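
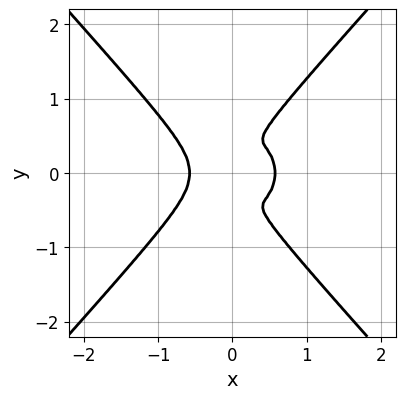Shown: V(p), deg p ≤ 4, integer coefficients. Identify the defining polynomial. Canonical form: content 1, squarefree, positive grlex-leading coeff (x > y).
3*x^4 - 2*y^4 + 2*x*y^2 - x^2

(a) The degree is 4 — the shape is more complex than any degree-3 curve.
(b) Symmetries: mirror symmetry y ↦ −y ⇒ only even powers of y.
(c) Putting this together gives p.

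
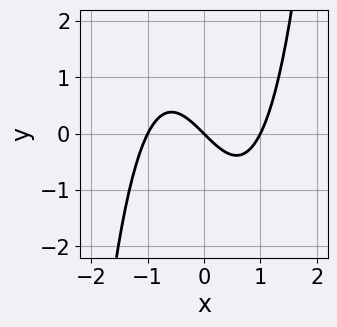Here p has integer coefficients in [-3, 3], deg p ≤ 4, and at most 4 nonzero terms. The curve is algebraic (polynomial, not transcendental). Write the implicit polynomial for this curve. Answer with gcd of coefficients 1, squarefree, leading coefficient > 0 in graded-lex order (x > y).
x^3 - x - y

1. Degree: the shape is more complex than any degree-2 curve, so deg p = 3.
2. From the visible intercepts: it meets the y-axis at y = 0 (among the integer gridlines); the x-axis gridline crossings are at x ∈ {-1, 0, 1}.
3. Assembling these constraints gives the stated polynomial.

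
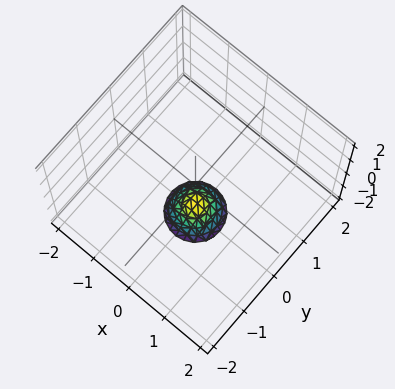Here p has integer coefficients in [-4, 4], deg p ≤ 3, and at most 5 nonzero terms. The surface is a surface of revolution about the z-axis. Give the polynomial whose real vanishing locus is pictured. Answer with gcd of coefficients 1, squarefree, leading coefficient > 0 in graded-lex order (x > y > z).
(a) The degree is 2 — a generic line meets the surface in up to 2 points.
(b) Symmetries: every cross-section ⟂ z is a circle, so x, y appear only via x² + y².
(c) Reading off the gridlines: the surface avoids every integer x-axis point in the box; a circular section at z = -2 has radius between 0 and 1.
(d) Matching integer coefficients to the picture gives p.

3*x^2 + 3*y^2 + 2*z + 3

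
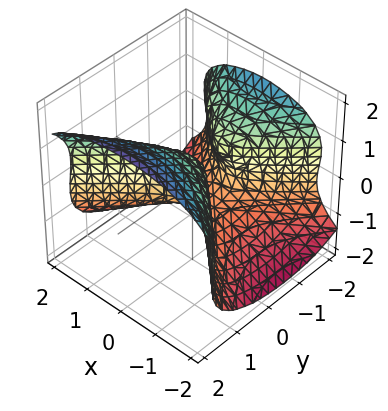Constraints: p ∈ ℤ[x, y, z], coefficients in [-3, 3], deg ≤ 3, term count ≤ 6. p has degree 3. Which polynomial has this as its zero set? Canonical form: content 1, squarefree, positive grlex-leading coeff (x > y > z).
First, degree: no degree-2 surface has this shape, so deg p = 3.
Then, reading off the gridlines: among the integer gridlines, it crosses the y-axis at y ∈ {-1, 0}; it crosses the x-axis at the gridline x = 0.
Finally, putting this together gives p.

2*z^3 + 2*x^2 - 2*y^2 - 2*y - z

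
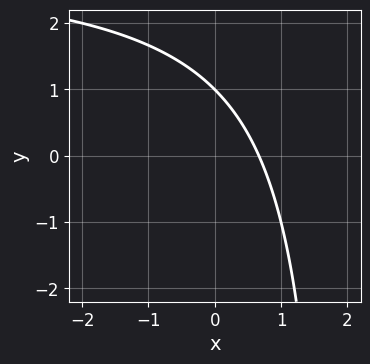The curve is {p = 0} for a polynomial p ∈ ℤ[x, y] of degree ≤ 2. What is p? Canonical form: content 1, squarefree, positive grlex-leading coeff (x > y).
x*y - 3*x - 2*y + 2

First, degree: a generic line meets the curve in up to 2 points, so deg p = 2.
Then, observable constraints: it crosses the y-axis at the gridline y = 1.
Finally, the integer polynomial consistent with all of this is the stated p.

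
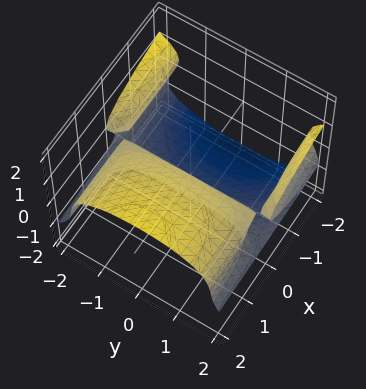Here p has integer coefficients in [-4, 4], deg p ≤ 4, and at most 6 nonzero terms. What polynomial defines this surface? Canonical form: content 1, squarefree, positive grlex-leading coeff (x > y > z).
First, degree: a generic line meets the surface in up to 3 points, so deg p = 3.
Next, from the visible intercepts: the visible y-axis segment lies entirely on the surface; the z-axis gridline crossings are at z ∈ {-1, 0}; one x-axis crossing is at x = 0.
Finally, assembling these constraints gives the stated polynomial.

x*y^2 + 3*z^3 + x*z + 3*z^2 - 3*x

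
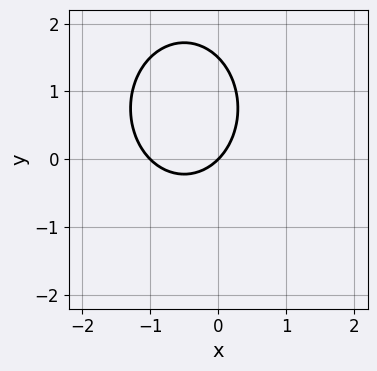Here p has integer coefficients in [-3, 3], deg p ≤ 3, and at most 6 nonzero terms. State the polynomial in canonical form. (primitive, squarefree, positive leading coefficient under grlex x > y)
3*x^2 + 2*y^2 + 3*x - 3*y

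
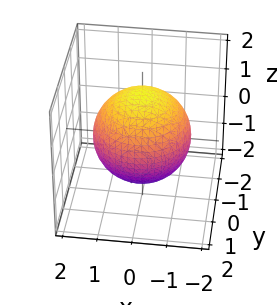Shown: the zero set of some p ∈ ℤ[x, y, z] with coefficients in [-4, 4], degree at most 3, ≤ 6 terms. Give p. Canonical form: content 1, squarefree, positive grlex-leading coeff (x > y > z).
First, degree: a closed, bounded, convex surface; a quadric, so deg p = 2.
Next, by symmetry, the surface is invariant under rotation about z: p = q(x² + y², z); the z ↦ −z reflection is a symmetry, so z appears only in even powers.
Then, checking where it meets the axes: a circular section at z = 0 has radius between 1 and 2.
Finally, the integer polynomial consistent with all of this is the stated p.

x^2 + y^2 + z^2 - 2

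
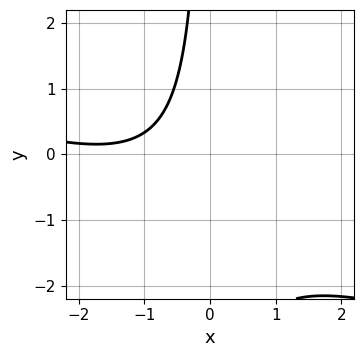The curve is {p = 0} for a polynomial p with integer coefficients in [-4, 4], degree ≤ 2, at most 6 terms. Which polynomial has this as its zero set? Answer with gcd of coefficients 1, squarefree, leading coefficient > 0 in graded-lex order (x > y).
x^2 + 3*x*y + 3*x + 3

1. deg p = 2.
2. From the axis intercepts and sections: no x-intercept at any integer in the box; the curve avoids every integer y-axis point in the box.
3. Together with the visible shape, these determine p as stated.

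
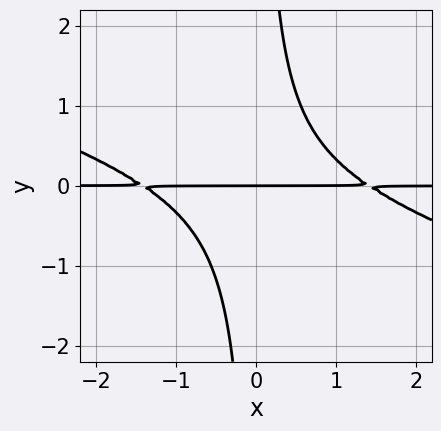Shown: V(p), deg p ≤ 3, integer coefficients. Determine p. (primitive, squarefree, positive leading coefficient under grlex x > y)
(a) The degree is 3 — a generic line meets the curve in up to 3 points.
(b) From the visible intercepts: the visible x-axis segment lies entirely on the curve; it meets the y-axis at y = 0 (among the integer gridlines).
(c) Fitting integer coefficients to these (and the overall shape) gives p.

x^2*y + 3*x*y^2 - 2*y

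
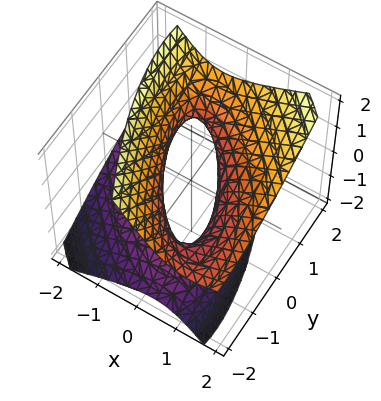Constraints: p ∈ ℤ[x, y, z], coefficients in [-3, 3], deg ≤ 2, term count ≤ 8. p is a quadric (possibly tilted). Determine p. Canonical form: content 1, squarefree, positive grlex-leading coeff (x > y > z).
(a) Degree: a generic line meets the surface in up to 2 points, so deg p = 2.
(b) Checking where it meets the axes: among the integer gridlines, it crosses the y-axis at y ∈ {-1, 1}; the surface avoids every integer z-axis point in the box.
(c) The integer polynomial consistent with all of this is the stated p.

2*x^2 + 2*x*y - 2*x*z + y^2 - 2*z^2 - 1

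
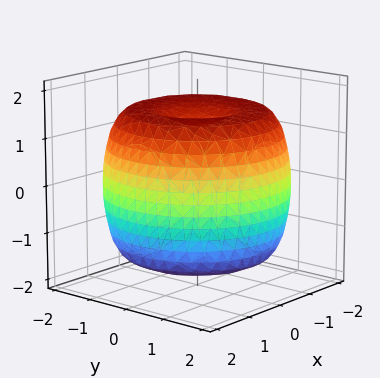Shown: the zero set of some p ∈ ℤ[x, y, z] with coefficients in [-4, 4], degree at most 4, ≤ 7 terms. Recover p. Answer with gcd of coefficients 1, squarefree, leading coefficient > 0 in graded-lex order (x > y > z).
x^4 + 2*x^2*y^2 + y^4 - 3*x^2 - 3*y^2 + 2*z^2 - 3

deg p = 4. No degree-3 surface has this shape.
Symmetries: rotational symmetry about the z-axis ⇒ p depends on x, y only through x² + y².
From the visible intercepts: a circular section at z = 0 has radius between 1 and 2.
Fitting integer coefficients to these (and the overall shape) gives p.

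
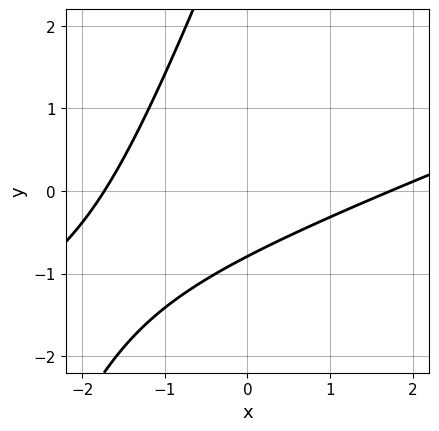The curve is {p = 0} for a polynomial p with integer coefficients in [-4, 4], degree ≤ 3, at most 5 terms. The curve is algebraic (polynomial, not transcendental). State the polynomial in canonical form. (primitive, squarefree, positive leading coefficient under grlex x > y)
deg p = 2. A generic line meets the curve in up to 2 points.
Matching integer coefficients to the picture gives p.

x^2 - 3*x*y + y^2 - 3*y - 3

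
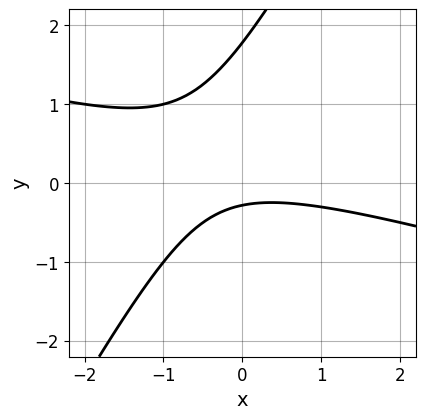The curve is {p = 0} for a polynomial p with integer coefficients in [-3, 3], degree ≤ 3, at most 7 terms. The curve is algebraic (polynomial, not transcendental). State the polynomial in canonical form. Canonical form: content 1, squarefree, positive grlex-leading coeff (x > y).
x^2 + 3*x*y - 2*y^2 + 3*y + 1

The degree is 2 — a generic line meets the curve in up to 2 points.
Reading off the gridlines: the curve avoids every integer x-axis point in the box.
Fitting integer coefficients to these (and the overall shape) gives p.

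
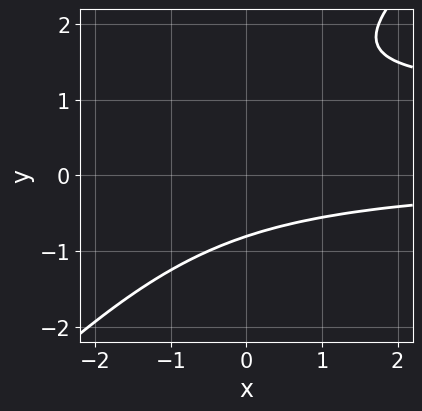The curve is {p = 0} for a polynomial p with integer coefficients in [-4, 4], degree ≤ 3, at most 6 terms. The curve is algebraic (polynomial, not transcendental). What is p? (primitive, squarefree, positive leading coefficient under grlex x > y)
2*x*y^2 - 2*y^3 - 2*x*y + 3*y^2 - 3

First, the degree is 3 — a generic line meets the curve in up to 3 points.
Then, from the visible intercepts: it misses every integer gridline on the x-axis.
Finally, assembling these constraints gives the stated polynomial.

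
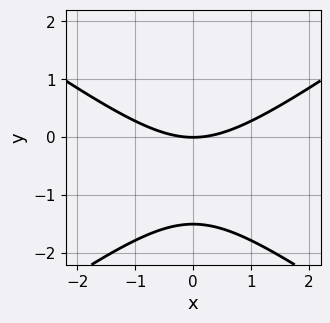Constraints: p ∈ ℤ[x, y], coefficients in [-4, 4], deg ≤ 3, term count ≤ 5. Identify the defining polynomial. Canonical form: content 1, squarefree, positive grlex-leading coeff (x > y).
(a) Degree: a generic line meets the curve in up to 2 points, so deg p = 2.
(b) Symmetries: mirror symmetry x ↦ −x ⇒ only even powers of x.
(c) From the visible intercepts: it meets the x-axis at x = 0 (among the integer gridlines); one y-axis crossing is at y = 0.
(d) Putting this together gives p.

x^2 - 2*y^2 - 3*y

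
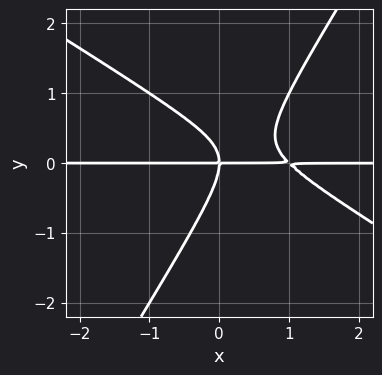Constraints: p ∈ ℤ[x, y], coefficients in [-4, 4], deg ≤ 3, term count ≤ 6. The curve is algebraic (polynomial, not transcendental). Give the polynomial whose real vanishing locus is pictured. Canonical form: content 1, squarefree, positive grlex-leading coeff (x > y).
x^2*y + x*y^2 - y^3 - x*y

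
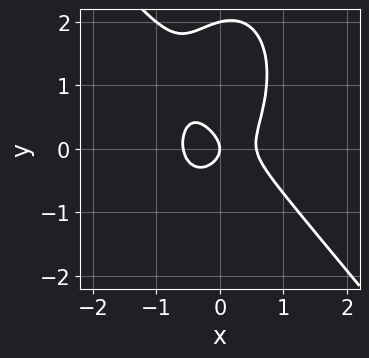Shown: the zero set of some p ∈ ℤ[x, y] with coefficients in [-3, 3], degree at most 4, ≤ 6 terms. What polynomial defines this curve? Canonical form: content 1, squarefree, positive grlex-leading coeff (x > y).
1. Degree: no degree-2 curve has this shape, so deg p = 3.
2. Against the integer gridlines: the y-axis gridline crossings are at y ∈ {0, 2}; it crosses the x-axis at the gridline x = 0.
3. Together with the visible shape, these determine p as stated.

3*x^3 + x^2*y + y^3 - 2*y^2 - x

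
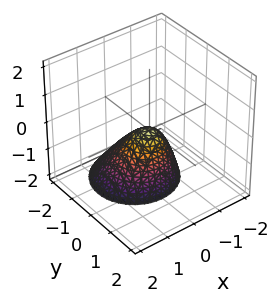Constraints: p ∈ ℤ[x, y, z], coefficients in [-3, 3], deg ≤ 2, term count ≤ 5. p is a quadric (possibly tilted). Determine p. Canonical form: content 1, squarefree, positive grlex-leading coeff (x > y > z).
3*x^2 + 3*y^2 - 2*y*z + 2*z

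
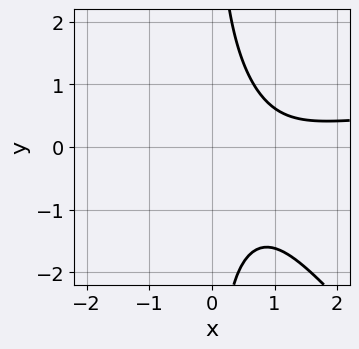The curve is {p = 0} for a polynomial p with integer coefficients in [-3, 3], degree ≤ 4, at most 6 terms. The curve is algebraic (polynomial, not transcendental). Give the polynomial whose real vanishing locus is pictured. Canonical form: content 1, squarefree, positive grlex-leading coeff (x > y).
x^2*y + x*y^2 - x^2 + 2*x - 2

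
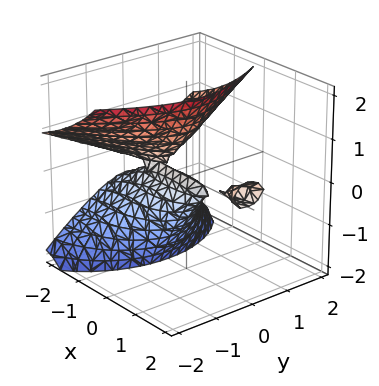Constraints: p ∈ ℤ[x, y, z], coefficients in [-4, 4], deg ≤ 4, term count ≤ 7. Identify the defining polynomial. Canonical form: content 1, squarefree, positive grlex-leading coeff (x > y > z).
There are 2 components. They look like related sheets of one shape, so recover p as a whole.
Degree: no degree-2 surface has this shape, so deg p = 3.
Observable constraints: the visible x-axis segment lies entirely on the surface; among the integer gridlines, it crosses the z-axis at z ∈ {-1, 0, 1}.
Solving for integer coefficients yields p as stated.

x^2*z - 3*x*z^2 + z^3 - 2*y^2 - z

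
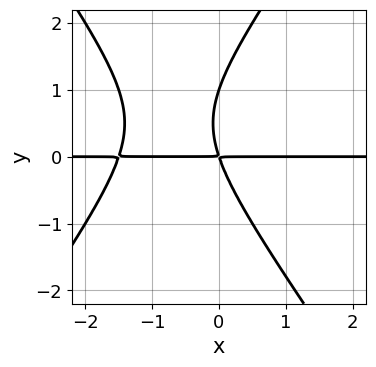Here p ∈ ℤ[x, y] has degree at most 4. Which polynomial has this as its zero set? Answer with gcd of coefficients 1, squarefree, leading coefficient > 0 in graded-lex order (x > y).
2*x^2*y - y^3 + 3*x*y + y^2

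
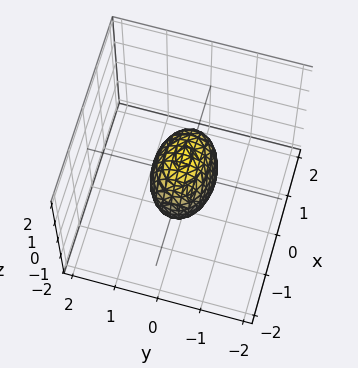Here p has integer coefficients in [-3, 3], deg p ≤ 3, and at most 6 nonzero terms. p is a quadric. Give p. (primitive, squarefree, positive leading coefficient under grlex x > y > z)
x^2 + 2*y^2 + z^2 - 1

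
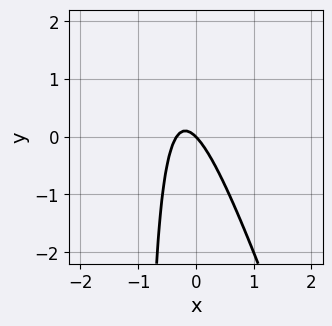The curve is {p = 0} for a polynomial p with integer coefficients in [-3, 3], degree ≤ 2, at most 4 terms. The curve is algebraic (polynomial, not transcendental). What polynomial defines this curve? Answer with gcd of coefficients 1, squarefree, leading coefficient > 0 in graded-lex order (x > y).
3*x^2 + x*y + x + y

First, degree: the shape is more complex than any degree-1 curve, so deg p = 2.
Next, observable constraints: one x-axis crossing is at x = 0; it meets the y-axis at y = 0 (among the integer gridlines).
Finally, together with the visible shape, these determine p as stated.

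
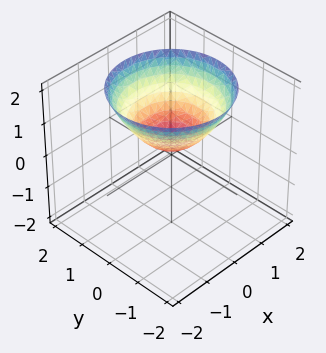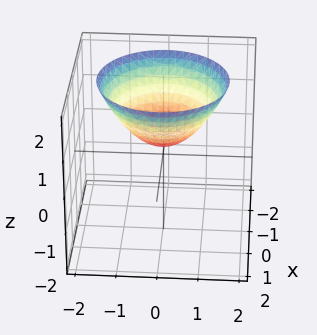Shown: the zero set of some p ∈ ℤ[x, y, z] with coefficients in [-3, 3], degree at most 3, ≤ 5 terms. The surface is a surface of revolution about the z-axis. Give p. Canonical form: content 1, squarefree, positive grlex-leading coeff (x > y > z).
2*x^2 + 2*y^2 - 3*z + 1

Degree: no degree-1 surface has this shape, so deg p = 2.
By symmetry, every cross-section ⟂ z is a circle, so x, y appear only via x² + y².
Observable constraints: a circular section at z = 1 has radius exactly 1; it misses every integer gridline on the x-axis; no y-intercept at any integer in the box.
Together with the visible shape, these determine p as stated.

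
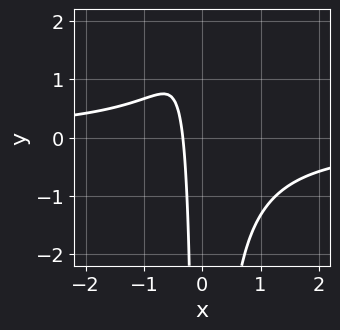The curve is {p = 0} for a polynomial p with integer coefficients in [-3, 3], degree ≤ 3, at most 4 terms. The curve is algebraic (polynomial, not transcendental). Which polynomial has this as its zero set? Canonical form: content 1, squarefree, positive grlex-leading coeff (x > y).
3*x^2*y + 3*x + 1

(a) The degree is 3 — no degree-2 curve has this shape.
(b) Observable constraints: no y-intercept at any integer in the box.
(c) These observations pin down the coefficients.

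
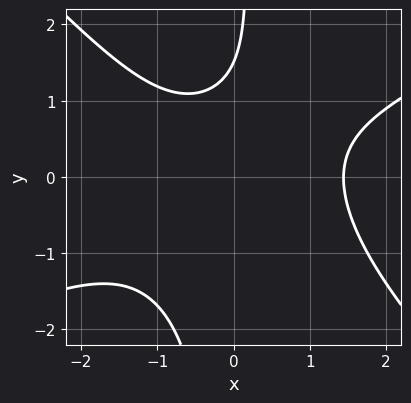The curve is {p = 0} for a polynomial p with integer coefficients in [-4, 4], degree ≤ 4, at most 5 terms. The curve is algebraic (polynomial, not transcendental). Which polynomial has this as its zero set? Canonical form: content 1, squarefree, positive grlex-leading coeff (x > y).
x^3 - x^2*y - 2*x*y^2 + 2*y - 3

1. The degree is 3 — a generic line meets the curve in up to 3 points.
2. Solving for integer coefficients yields p as stated.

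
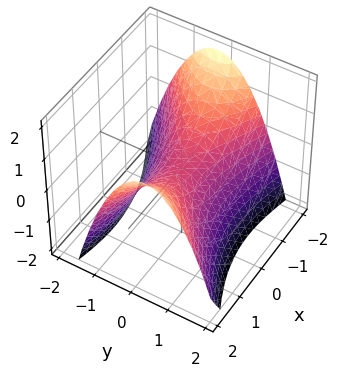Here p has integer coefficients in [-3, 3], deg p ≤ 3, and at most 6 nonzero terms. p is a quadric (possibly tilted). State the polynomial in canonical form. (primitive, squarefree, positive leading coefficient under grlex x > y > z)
deg p = 2. The shape is more complex than any degree-1 surface.
Against the integer gridlines: it meets the x-axis at x = 0 (among the integer gridlines); it meets the y-axis at y = 0 (among the integer gridlines); it meets the z-axis at z = 0 (among the integer gridlines).
Together with the visible shape, these determine p as stated.

x^2 + x*y - 3*y^2 - 3*z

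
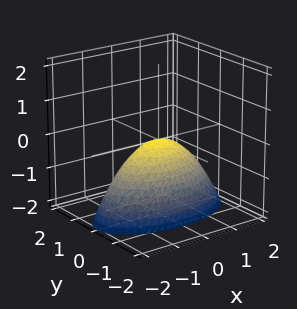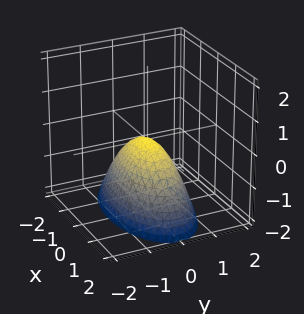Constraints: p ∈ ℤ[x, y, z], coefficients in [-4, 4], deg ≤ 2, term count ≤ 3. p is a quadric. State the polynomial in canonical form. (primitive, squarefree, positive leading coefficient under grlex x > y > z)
x^2 + 3*y^2 + 2*z

Degree: a single bowl opening along one axis; a quadric, so deg p = 2.
Symmetries: mirror symmetry y ↦ −y ⇒ only even powers of y; the x ↦ −x reflection is a symmetry, so x appears only in even powers.
From the axis intercepts and sections: it meets the z-axis at z = 0 (among the integer gridlines); it crosses the x-axis at the gridline x = 0.
These observations pin down the coefficients.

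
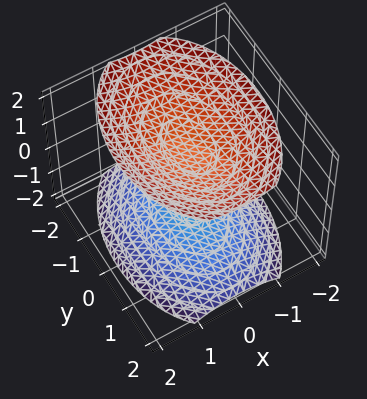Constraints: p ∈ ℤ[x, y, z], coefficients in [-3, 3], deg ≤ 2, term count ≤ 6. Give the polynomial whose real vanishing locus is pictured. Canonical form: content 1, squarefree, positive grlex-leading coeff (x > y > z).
2*x^2 + y^2 - 2*z^2 + 3

The picture has 2 separate pieces. Treating them together as one polynomial.
deg p = 2. Two separate bowl-shaped sheets opening away from each other; a quadric.
Symmetries: the z ↦ −z reflection is a symmetry, so z appears only in even powers; mirror symmetry x ↦ −x ⇒ only even powers of x; it's symmetric under y → −y, forcing even powers of y.
Reading off the gridlines: no y-intercept at any integer in the box; the surface avoids every integer x-axis point in the box.
Assembling these constraints gives the stated polynomial.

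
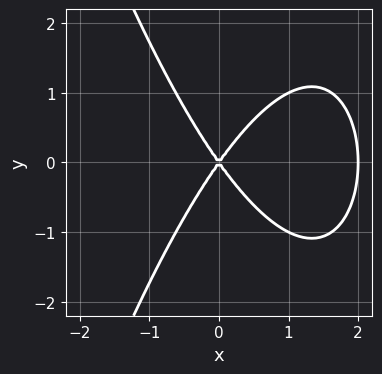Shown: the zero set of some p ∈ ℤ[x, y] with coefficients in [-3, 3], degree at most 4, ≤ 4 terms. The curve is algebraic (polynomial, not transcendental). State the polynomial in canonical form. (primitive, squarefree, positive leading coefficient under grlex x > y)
1. Degree: no degree-2 curve has this shape, so deg p = 3.
2. Symmetries: mirror symmetry y ↦ −y ⇒ only even powers of y.
3. Against the integer gridlines: among the integer gridlines, it crosses the x-axis at x ∈ {0, 2}; it meets the y-axis at y = 0 (among the integer gridlines).
4. The integer polynomial consistent with all of this is the stated p.

x^3 - 2*x^2 + y^2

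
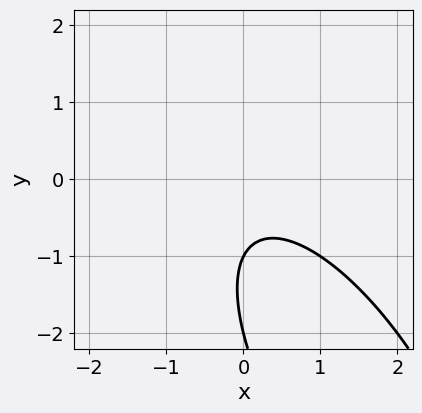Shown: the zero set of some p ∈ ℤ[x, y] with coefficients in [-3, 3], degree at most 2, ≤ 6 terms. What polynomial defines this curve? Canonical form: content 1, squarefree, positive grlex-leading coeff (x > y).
2*x^2 + 2*x*y + y^2 + 3*y + 2

The degree is 2 — no degree-1 curve has this shape.
Checking where it meets the axes: among the integer gridlines, it crosses the y-axis at y ∈ {-2, -1}; the curve avoids every integer x-axis point in the box.
Putting this together gives p.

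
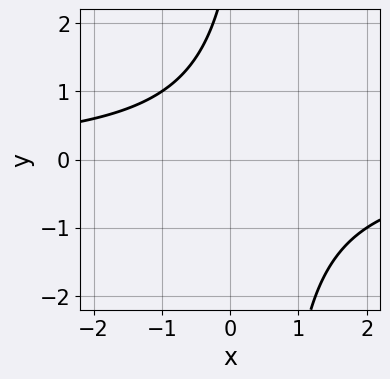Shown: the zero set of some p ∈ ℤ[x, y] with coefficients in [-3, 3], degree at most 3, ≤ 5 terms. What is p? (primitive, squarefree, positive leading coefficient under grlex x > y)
deg p = 2.
Against the integer gridlines: no x-intercept at any integer in the box; the curve avoids every integer y-axis point in the box.
These observations pin down the coefficients.

2*x*y - y + 3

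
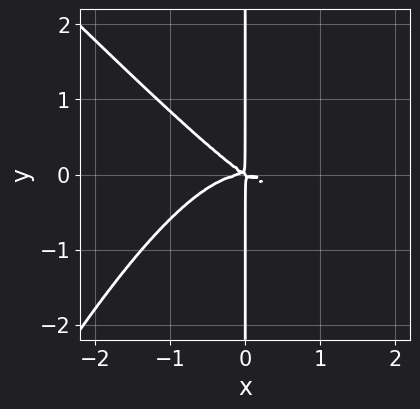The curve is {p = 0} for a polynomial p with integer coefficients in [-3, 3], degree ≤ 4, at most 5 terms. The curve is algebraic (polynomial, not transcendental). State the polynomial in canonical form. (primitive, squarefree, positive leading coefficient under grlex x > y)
2*x^4 + x^3*y - x^2*y^2 + 2*x^2*y + 3*x*y^2

First, the degree is 4 — the shape is more complex than any degree-3 curve.
Then, from the axis intercepts and sections: the visible y-axis segment lies entirely on the curve.
Finally, matching integer coefficients to the picture gives p.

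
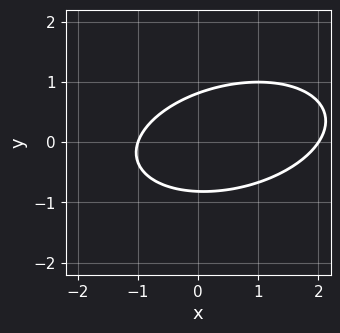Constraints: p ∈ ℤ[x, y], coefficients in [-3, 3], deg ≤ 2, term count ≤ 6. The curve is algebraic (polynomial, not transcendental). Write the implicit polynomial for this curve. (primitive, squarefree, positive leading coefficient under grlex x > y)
Degree: the shape is more complex than any degree-1 curve, so deg p = 2.
Reading off the gridlines: the x-axis gridline crossings are at x ∈ {-1, 2}.
Fitting integer coefficients to these (and the overall shape) gives p.

x^2 - x*y + 3*y^2 - x - 2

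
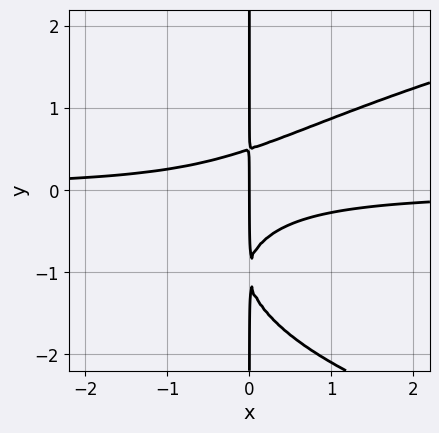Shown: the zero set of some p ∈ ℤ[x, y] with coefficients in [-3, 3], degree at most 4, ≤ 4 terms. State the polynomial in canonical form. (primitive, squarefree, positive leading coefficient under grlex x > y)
2*x*y^3 - 3*x^2*y + 3*x*y^2 - x

(a) Degree: the shape is more complex than any degree-3 curve, so deg p = 4.
(b) From the axis intercepts and sections: it crosses the x-axis at the gridline x = 0; the visible y-axis segment lies entirely on the curve.
(c) Matching integer coefficients to the picture gives p.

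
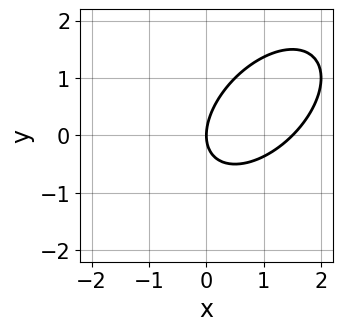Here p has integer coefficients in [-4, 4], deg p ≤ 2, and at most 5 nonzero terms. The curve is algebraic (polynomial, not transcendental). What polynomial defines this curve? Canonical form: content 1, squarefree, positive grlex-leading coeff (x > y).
2*x^2 - 2*x*y + 2*y^2 - 3*x

(a) deg p = 2. The shape is more complex than any degree-1 curve.
(b) From the axis intercepts and sections: it meets the y-axis at y = 0 (among the integer gridlines); it meets the x-axis at x = 0 (among the integer gridlines).
(c) Solving for integer coefficients yields p as stated.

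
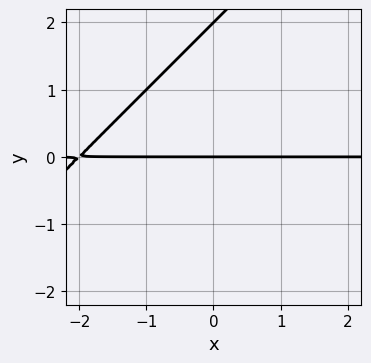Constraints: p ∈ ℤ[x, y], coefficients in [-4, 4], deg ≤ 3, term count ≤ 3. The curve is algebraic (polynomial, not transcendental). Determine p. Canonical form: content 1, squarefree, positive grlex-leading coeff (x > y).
x*y - y^2 + 2*y

First, deg p = 2. The shape is more complex than any degree-1 curve.
Then, against the integer gridlines: every point of the x-axis in the box is on the curve; the y-axis gridline crossings are at y ∈ {0, 2}.
Finally, putting this together gives p.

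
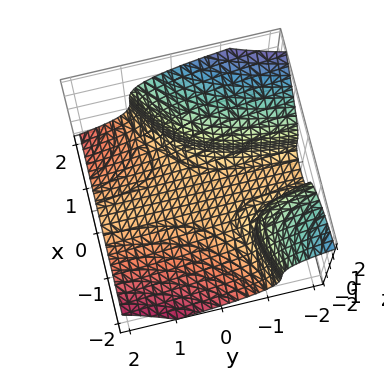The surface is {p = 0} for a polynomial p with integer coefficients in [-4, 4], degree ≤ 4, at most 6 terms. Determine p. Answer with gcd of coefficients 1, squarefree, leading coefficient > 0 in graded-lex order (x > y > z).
(a) The degree is 3 — a generic line meets the surface in up to 3 points.
(b) From the axis intercepts and sections: one x-axis crossing is at x = 1; it misses every integer gridline on the y-axis.
(c) Assembling these constraints gives the stated polynomial.

x^3 - 2*x^2*y - 2*z^3 - 1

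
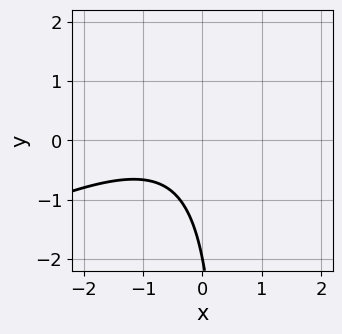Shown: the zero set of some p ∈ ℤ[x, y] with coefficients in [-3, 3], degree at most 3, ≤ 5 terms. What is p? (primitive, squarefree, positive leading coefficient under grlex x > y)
Degree: no degree-1 curve has this shape, so deg p = 2.
From the axis intercepts and sections: no x-intercept at any integer in the box; it crosses the y-axis at the gridline y = -2.
Solving for integer coefficients yields p as stated.

x^2 - 2*x*y + x + y + 2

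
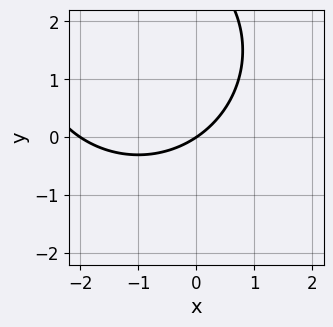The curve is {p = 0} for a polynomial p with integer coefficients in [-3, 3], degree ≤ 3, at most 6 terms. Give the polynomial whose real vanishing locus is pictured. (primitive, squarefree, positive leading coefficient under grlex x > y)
x^2 + y^2 + 2*x - 3*y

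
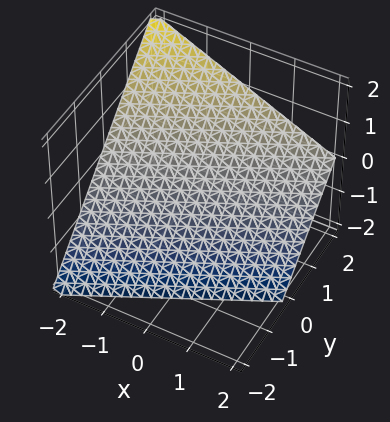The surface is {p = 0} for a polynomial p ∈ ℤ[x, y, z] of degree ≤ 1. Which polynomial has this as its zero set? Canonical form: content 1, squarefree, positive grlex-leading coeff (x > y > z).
x - 2*y + 2*z + 2

(a) Degree: every cross-section is a straight line — this is a plane, so deg p = 1.
(b) Against the integer gridlines: one y-axis crossing is at y = 1; it meets the z-axis at z = -1 (among the integer gridlines); one x-axis crossing is at x = -2.
(c) Solving for integer coefficients yields p as stated.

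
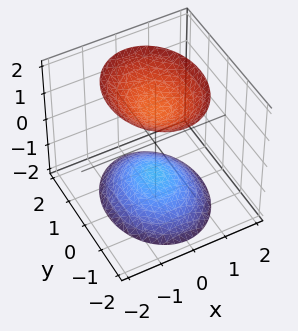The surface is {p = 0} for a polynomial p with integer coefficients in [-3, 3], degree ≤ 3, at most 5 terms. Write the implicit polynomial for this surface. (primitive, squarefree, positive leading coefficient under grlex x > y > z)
First, I count 2 distinct pieces.
Next, the degree is 2 — two sheets facing apart; a quadric.
Then, symmetries: the z ↦ −z reflection is a symmetry, so z appears only in even powers; the y ↦ −y reflection is a symmetry, so y appears only in even powers; it's symmetric under x → −x, forcing even powers of x.
Next, checking where it meets the axes: it misses every integer gridline on the x-axis; the surface avoids every integer y-axis point in the box.
Finally, these observations pin down the coefficients.

3*x^2 + 2*y^2 - 2*z^2 + 3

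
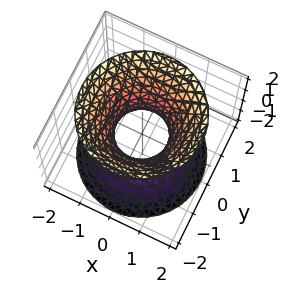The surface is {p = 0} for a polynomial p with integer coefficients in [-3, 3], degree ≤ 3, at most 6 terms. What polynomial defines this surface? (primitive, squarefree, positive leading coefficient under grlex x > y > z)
First, degree: the shape is more complex than any degree-1 surface, so deg p = 2.
Then, symmetries: every cross-section ⟂ z is a circle, so x, y appear only via x² + y².
Next, from the axis intercepts and sections: it misses every integer gridline on the z-axis; a circular section at z = 0 has radius between 0 and 1.
Finally, matching integer coefficients to the picture gives p.

3*x^2 + 3*y^2 - 2*z^2 - 2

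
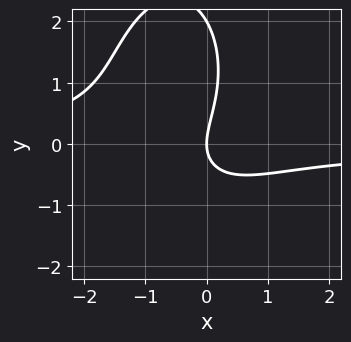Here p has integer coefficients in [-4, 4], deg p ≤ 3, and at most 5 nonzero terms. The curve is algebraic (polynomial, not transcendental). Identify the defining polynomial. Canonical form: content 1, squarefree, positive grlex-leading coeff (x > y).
3*x^2*y + y^3 + 2*x*y - 2*y^2 + 3*x

(a) deg p = 3.
(b) Observable constraints: among the integer gridlines, it crosses the y-axis at y ∈ {0, 2}; it crosses the x-axis at the gridline x = 0.
(c) These observations pin down the coefficients.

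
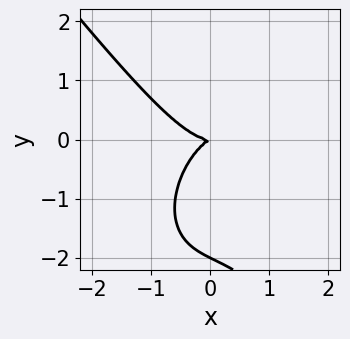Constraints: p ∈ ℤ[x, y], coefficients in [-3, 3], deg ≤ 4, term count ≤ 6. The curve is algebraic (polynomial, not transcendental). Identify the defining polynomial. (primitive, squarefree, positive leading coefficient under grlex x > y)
2*x^3 + y^3 - x*y + 2*y^2

deg p = 3.
Observable constraints: it crosses the x-axis at the gridline x = 0; the y-axis gridline crossings are at y ∈ {-2, 0}.
Together with the visible shape, these determine p as stated.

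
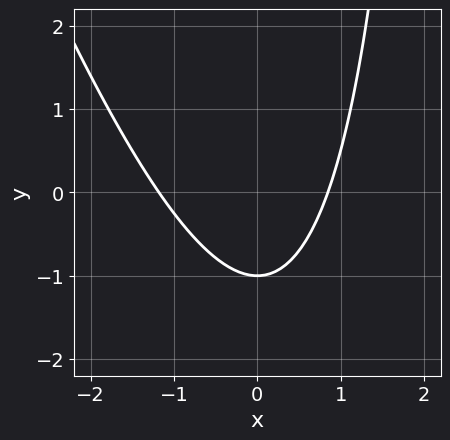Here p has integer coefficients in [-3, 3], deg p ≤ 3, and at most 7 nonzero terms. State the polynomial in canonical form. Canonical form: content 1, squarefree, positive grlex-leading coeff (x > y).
First, degree: the shape is more complex than any degree-1 curve, so deg p = 2.
Then, reading off the gridlines: it meets the y-axis at y = -1 (among the integer gridlines).
Finally, these observations pin down the coefficients.

3*x^2 + x*y + x - 3*y - 3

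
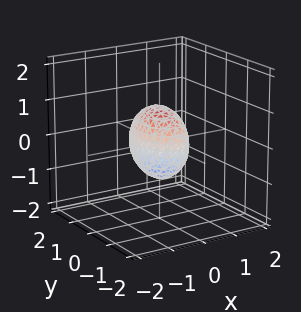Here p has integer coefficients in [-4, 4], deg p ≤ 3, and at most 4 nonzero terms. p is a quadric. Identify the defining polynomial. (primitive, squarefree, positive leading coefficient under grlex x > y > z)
First, the degree is 2 — a closed, bounded, convex surface; a quadric.
Next, symmetries: the x ↦ −x reflection is a symmetry, so x appears only in even powers; the z ↦ −z reflection is a symmetry, so z appears only in even powers; mirror symmetry y ↦ −y ⇒ only even powers of y.
Then, from the visible intercepts: the y-axis gridline crossings are at y ∈ {-1, 1}; the z-axis gridline crossings are at z ∈ {-1, 1}.
Finally, assembling these constraints gives the stated polynomial.

2*x^2 + y^2 + z^2 - 1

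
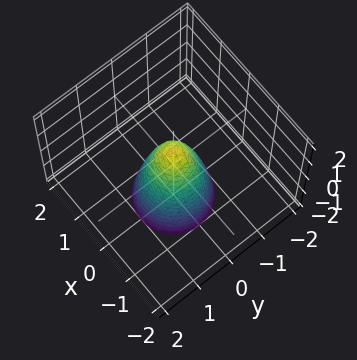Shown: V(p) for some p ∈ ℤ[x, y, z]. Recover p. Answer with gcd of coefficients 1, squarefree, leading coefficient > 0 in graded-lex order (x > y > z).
3*x^2 + 3*y^2 + z - 1

1. Degree: a generic line meets the surface in up to 2 points, so deg p = 2.
2. Symmetry: every cross-section ⟂ z is a circle, so x, y appear only via x² + y².
3. From the visible intercepts: one z-axis crossing is at z = 1; a circular section at z = 0 has radius between 0 and 1.
4. Putting this together gives p.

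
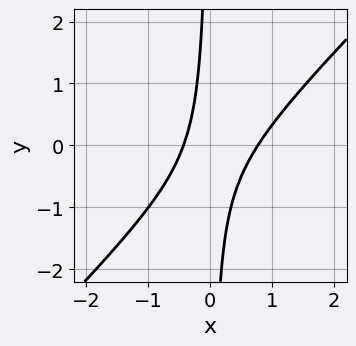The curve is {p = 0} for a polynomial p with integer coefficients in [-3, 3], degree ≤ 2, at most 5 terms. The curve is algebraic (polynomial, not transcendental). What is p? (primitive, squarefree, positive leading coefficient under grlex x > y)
deg p = 2.
Observable constraints: no y-intercept at any integer in the box.
Assembling these constraints gives the stated polynomial.

3*x^2 - 3*x*y - x - 1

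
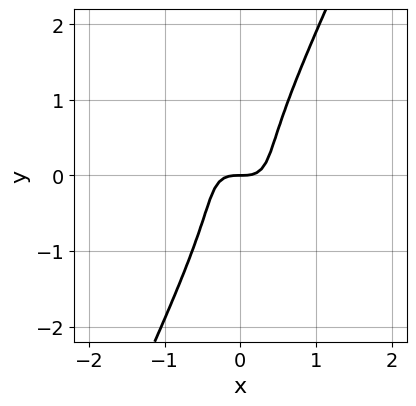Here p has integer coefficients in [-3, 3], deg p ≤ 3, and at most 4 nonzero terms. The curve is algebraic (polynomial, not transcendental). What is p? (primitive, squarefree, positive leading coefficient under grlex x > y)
First, deg p = 3.
Next, observable constraints: one y-axis crossing is at y = 0; it crosses the x-axis at the gridline x = 0.
Finally, the integer polynomial consistent with all of this is the stated p.

3*x^3 + 3*x^2*y - y^3 - y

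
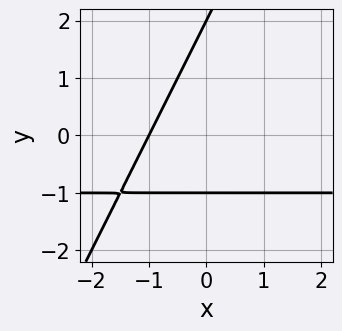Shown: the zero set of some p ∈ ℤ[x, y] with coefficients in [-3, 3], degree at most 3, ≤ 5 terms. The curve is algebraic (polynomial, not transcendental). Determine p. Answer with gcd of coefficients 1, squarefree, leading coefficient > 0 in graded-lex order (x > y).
First, the degree is 2 — no degree-1 curve has this shape.
Next, observable constraints: it crosses the x-axis at the gridline x = -1; among the integer gridlines, it crosses the y-axis at y ∈ {-1, 2}.
Finally, matching integer coefficients to the picture gives p.

2*x*y - y^2 + 2*x + y + 2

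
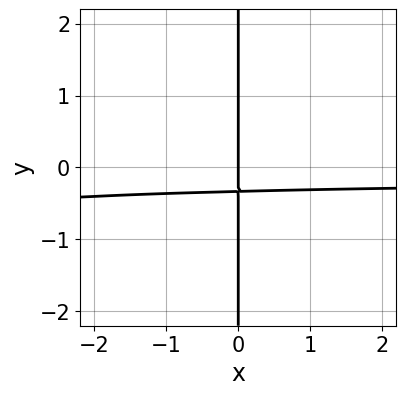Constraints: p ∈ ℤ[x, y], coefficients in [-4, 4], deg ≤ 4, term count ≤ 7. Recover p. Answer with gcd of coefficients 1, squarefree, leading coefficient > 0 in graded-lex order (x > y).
First, degree: a generic line meets the curve in up to 4 points, so deg p = 4.
Then, observable constraints: it crosses the x-axis at the gridline x = 0; the visible y-axis segment lies entirely on the curve.
Finally, these observations pin down the coefficients.

x^2*y^2 - 3*x*y^3 + 2*x*y^2 - 2*x*y - x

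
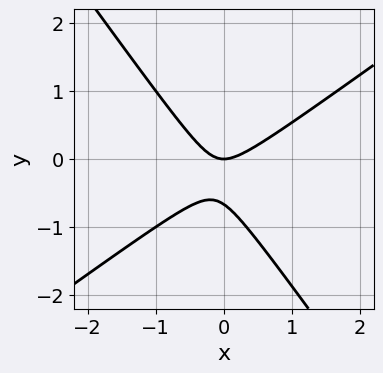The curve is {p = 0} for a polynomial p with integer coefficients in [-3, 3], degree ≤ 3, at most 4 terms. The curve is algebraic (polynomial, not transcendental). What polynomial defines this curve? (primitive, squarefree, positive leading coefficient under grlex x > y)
The degree is 2 — no degree-1 curve has this shape.
Checking where it meets the axes: it crosses the y-axis at the gridline y = 0; one x-axis crossing is at x = 0.
Matching integer coefficients to the picture gives p.

3*x^2 - 2*x*y - 3*y^2 - 2*y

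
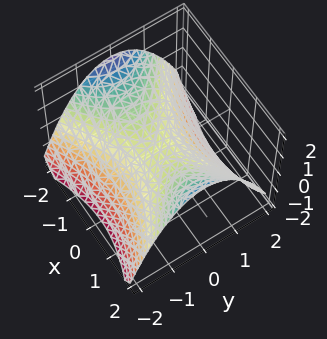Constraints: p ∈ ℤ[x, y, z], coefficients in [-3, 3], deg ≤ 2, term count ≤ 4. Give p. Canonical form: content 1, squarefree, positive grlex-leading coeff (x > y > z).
Degree: a hyperbolic paraboloid; a quadric, so deg p = 2.
Symmetries: the x ↦ −x reflection is a symmetry, so x appears only in even powers; the y ↦ −y reflection is a symmetry, so y appears only in even powers.
From the axis intercepts and sections: one x-axis crossing is at x = 0; one z-axis crossing is at z = 0; it meets the y-axis at y = 0 (among the integer gridlines).
Solving for integer coefficients yields p as stated.

x^2 - 2*y^2 - 3*z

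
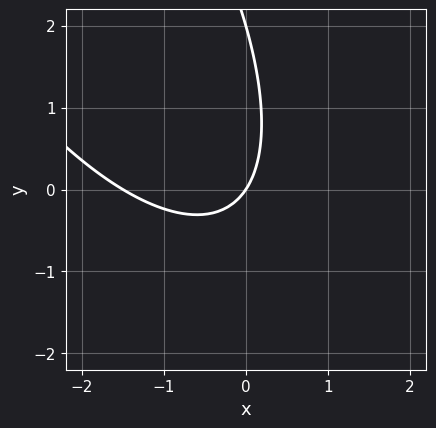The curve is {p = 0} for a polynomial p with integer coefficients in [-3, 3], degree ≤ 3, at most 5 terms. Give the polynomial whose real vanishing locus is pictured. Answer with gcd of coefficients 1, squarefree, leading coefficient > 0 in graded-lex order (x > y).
2*x^2 + 2*x*y + y^2 + 3*x - 2*y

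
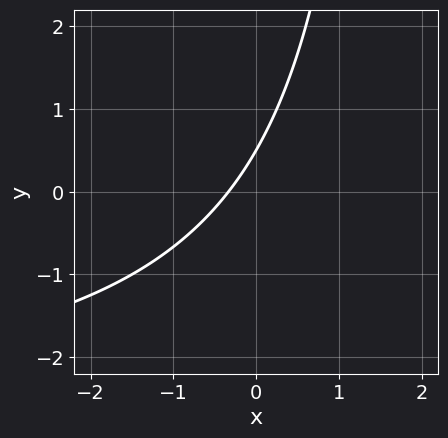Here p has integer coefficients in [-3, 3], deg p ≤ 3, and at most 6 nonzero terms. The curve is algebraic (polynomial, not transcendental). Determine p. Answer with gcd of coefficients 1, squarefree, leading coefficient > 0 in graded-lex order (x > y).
x*y + 3*x - 2*y + 1

1. The degree is 2 — a generic line meets the curve in up to 2 points.
2. Putting this together gives p.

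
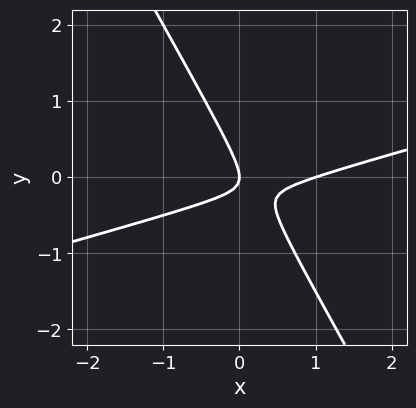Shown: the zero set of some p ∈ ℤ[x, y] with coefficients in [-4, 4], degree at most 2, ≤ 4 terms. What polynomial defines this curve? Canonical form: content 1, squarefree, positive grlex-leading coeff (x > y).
(a) deg p = 2. A generic line meets the curve in up to 2 points.
(b) Checking where it meets the axes: it crosses the y-axis at the gridline y = 0; the x-axis gridline crossings are at x ∈ {0, 1}.
(c) Solving for integer coefficients yields p as stated.

x^2 - 3*x*y - 2*y^2 - x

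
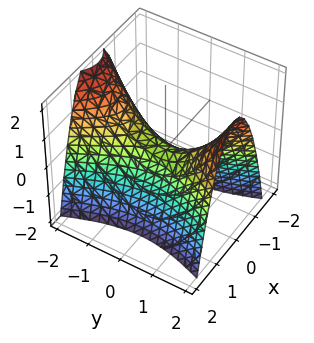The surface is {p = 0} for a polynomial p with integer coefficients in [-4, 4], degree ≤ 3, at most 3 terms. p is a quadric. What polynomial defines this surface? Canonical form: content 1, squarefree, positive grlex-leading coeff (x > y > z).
3*x^2 - y^2 + 2*z

(a) The degree is 2 — a hyperbolic paraboloid; a quadric.
(b) Symmetries: it's symmetric under x → −x, forcing even powers of x; it's symmetric under y → −y, forcing even powers of y.
(c) Observable constraints: one z-axis crossing is at z = 0; one y-axis crossing is at y = 0; it crosses the x-axis at the gridline x = 0.
(d) Matching integer coefficients to the picture gives p.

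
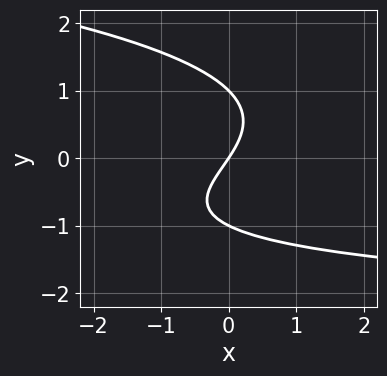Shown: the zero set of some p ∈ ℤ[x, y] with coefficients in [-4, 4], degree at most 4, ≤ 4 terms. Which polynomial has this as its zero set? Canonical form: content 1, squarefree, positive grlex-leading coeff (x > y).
2*y^3 + x*y + 3*x - 2*y

(a) Degree: no degree-2 curve has this shape, so deg p = 3.
(b) Reading off the gridlines: the y-axis gridline crossings are at y ∈ {-1, 0, 1}; one x-axis crossing is at x = 0.
(c) These observations pin down the coefficients.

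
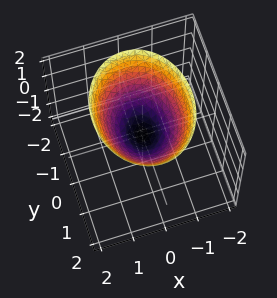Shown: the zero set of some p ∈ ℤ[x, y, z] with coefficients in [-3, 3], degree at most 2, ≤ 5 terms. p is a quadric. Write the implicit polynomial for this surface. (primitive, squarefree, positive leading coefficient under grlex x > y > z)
First, the degree is 2 — a single bowl opening along one axis; a quadric.
Next, symmetries: the x ↦ −x reflection is a symmetry, so x appears only in even powers; the y ↦ −y reflection is a symmetry, so y appears only in even powers.
Then, from the axis intercepts and sections: it meets the z-axis at z = 0 (among the integer gridlines); it meets the y-axis at y = 0 (among the integer gridlines); one x-axis crossing is at x = 0.
Finally, putting this together gives p.

3*x^2 + 2*y^2 - 3*z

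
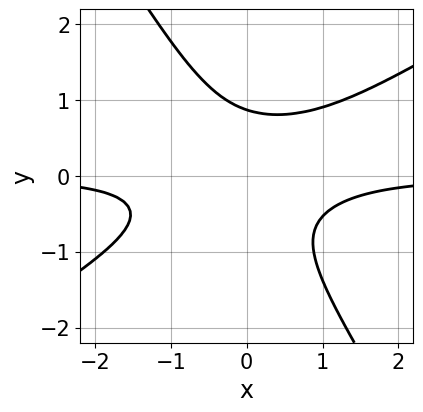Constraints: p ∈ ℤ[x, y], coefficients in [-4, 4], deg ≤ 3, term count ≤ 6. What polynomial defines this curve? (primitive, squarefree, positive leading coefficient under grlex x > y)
(a) The degree is 3 — no degree-2 curve has this shape.
(b) Against the integer gridlines: it misses every integer gridline on the x-axis.
(c) Putting this together gives p.

3*x^2*y - 3*x*y^2 - 3*y^3 + 2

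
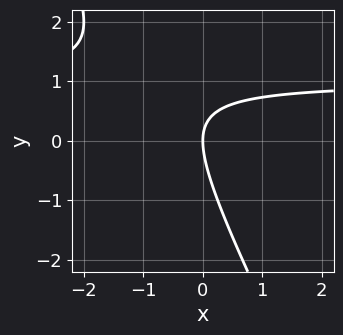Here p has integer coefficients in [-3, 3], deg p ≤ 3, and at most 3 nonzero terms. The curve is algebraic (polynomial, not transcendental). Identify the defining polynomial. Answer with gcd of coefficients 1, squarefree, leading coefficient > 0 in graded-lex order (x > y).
2*x*y + y^2 - 2*x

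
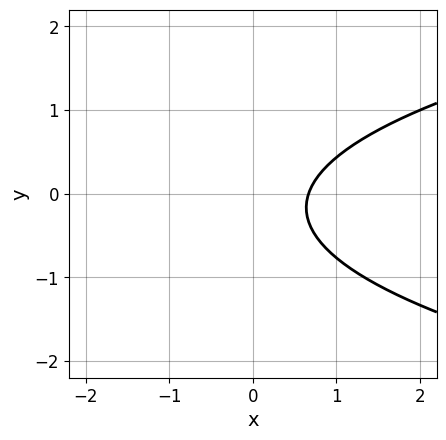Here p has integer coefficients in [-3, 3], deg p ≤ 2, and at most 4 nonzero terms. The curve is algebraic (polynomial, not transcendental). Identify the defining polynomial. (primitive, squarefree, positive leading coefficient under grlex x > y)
3*y^2 - 3*x + y + 2

First, the degree is 2 — no degree-1 curve has this shape.
Next, reading off the gridlines: it misses every integer gridline on the y-axis.
Finally, the integer polynomial consistent with all of this is the stated p.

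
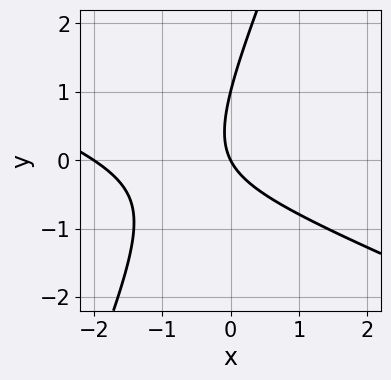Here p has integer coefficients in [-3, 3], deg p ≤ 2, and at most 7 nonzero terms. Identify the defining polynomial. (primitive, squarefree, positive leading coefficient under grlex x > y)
1. Degree: no degree-1 curve has this shape, so deg p = 2.
2. Checking where it meets the axes: the x-axis gridline crossings are at x ∈ {-2, 0}; the y-axis gridline crossings are at y ∈ {0, 1}.
3. Solving for integer coefficients yields p as stated.

x^2 + 2*x*y - y^2 + 2*x + y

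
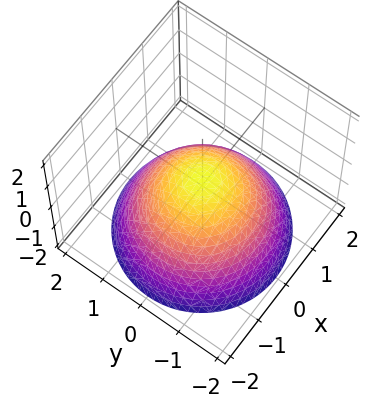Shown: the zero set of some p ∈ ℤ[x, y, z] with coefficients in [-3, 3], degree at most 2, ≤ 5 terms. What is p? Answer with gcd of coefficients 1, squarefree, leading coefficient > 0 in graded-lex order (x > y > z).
(a) deg p = 2. A generic line meets the surface in up to 2 points.
(b) By symmetry, the z-axis is an axis of rotation, so x and y enter only as x² + y².
(c) Against the integer gridlines: a circular section at z = -2 has radius between 1 and 2.
(d) The integer polynomial consistent with all of this is the stated p.

2*x^2 + 2*y^2 + 3*z - 1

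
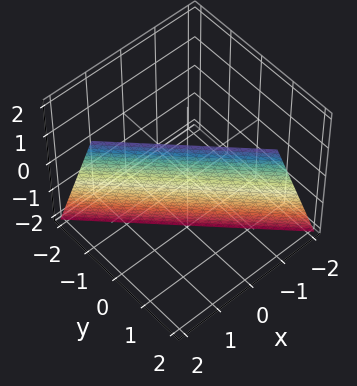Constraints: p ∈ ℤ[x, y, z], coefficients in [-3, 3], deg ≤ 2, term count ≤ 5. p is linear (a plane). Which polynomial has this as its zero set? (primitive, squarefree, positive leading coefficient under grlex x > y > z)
1. Degree: every cross-section is a straight line — this is a plane, so deg p = 1.
2. Reading off the gridlines: it crosses the z-axis at the gridline z = -2.
3. Putting this together gives p.

3*x + 3*y - z - 2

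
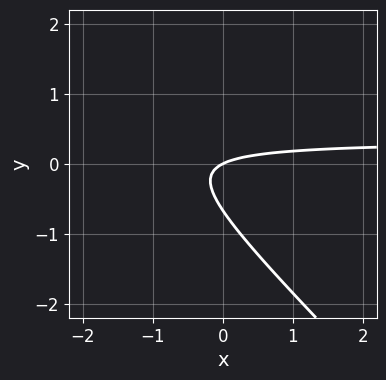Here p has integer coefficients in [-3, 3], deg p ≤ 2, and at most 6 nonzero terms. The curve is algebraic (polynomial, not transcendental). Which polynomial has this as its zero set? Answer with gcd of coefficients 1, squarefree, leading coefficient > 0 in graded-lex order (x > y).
First, degree: a generic line meets the curve in up to 2 points, so deg p = 2.
Then, checking where it meets the axes: it meets the y-axis at y = 0 (among the integer gridlines); one x-axis crossing is at x = 0.
Finally, the integer polynomial consistent with all of this is the stated p.

3*x*y + 3*y^2 - x + 2*y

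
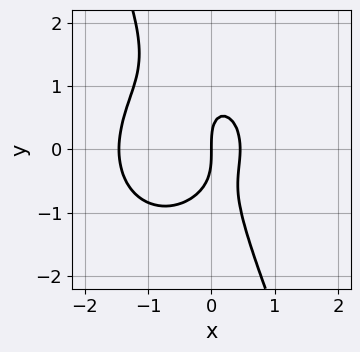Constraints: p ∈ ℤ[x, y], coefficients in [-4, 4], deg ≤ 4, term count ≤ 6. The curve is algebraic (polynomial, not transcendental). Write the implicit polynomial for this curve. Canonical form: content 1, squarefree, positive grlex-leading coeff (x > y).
(a) deg p = 3.
(b) Checking where it meets the axes: it meets the x-axis at x = 0 (among the integer gridlines); it meets the y-axis at y = 0 (among the integer gridlines).
(c) The integer polynomial consistent with all of this is the stated p.

3*x^3 + 2*x*y^2 + y^3 + 3*x^2 - 2*x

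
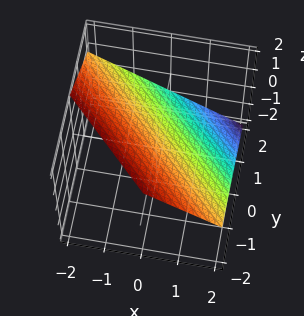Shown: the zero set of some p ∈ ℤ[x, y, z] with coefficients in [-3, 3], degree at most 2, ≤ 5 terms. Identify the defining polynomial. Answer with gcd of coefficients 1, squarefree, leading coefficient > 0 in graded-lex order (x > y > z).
2*x + 2*y + 3*z - 2

deg p = 1.
Against the integer gridlines: it meets the y-axis at y = 1 (among the integer gridlines); it meets the x-axis at x = 1 (among the integer gridlines).
Solving for integer coefficients yields p as stated.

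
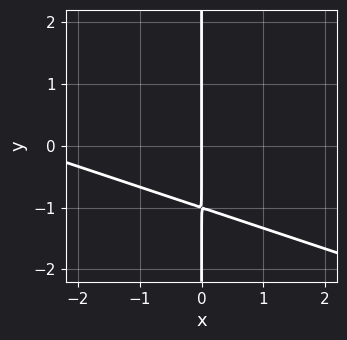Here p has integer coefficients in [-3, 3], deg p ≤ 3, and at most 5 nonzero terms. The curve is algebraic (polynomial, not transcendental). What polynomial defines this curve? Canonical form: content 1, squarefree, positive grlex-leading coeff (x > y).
x^2 + 3*x*y + 3*x

The degree is 2 — a generic line meets the curve in up to 2 points.
From the visible intercepts: it crosses the x-axis at the gridline x = 0; every point of the y-axis in the box is on the curve.
Solving for integer coefficients yields p as stated.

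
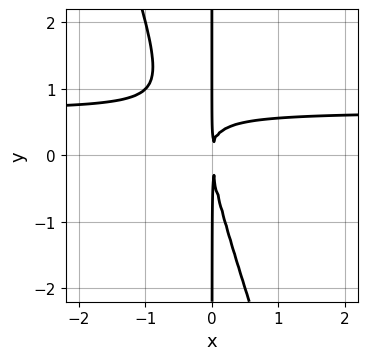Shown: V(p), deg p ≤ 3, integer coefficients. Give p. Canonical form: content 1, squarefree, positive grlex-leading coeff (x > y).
3*x^2*y + x*y^2 - 2*x^2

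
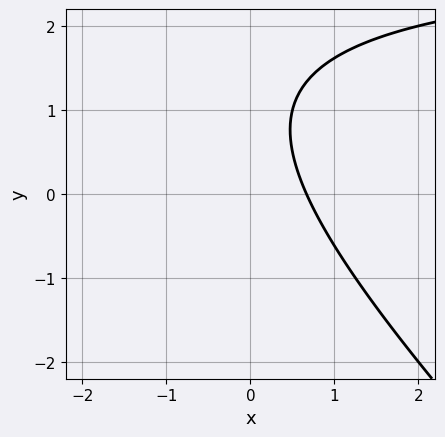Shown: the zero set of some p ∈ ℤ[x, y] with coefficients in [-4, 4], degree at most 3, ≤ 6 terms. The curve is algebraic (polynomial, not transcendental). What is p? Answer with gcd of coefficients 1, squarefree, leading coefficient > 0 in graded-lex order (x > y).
1. Degree: the shape is more complex than any degree-1 curve, so deg p = 2.
2. Checking where it meets the axes: it misses every integer gridline on the y-axis.
3. Solving for integer coefficients yields p as stated.

x*y + y^2 - 3*x - 2*y + 2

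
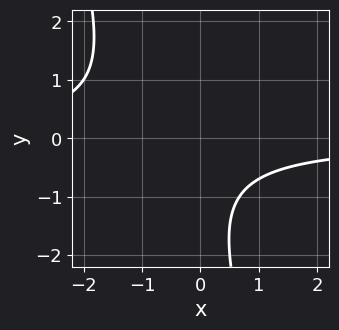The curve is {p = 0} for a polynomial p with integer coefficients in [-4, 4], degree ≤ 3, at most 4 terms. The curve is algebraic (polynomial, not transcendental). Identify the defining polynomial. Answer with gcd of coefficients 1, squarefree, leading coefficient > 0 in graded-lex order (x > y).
3*x*y + y^2 + 2*y + 3

First, degree: a generic line meets the curve in up to 2 points, so deg p = 2.
Then, checking where it meets the axes: the curve avoids every integer x-axis point in the box; it misses every integer gridline on the y-axis.
Finally, fitting integer coefficients to these (and the overall shape) gives p.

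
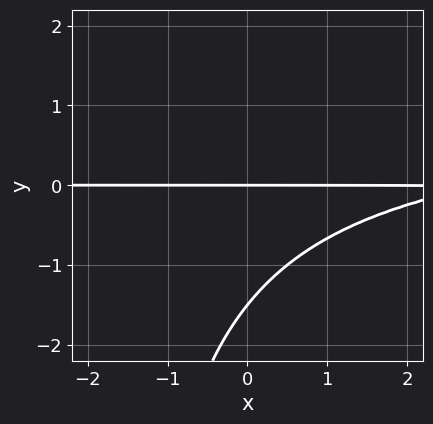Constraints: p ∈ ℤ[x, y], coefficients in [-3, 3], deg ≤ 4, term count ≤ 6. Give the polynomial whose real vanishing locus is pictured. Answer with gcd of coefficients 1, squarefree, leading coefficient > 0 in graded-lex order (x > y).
Degree: a generic line meets the curve in up to 3 points, so deg p = 3.
Reading off the gridlines: the visible x-axis segment lies entirely on the curve; it crosses the y-axis at the gridline y = 0.
Together with the visible shape, these determine p as stated.

x*y^2 - x*y + 2*y^2 + 3*y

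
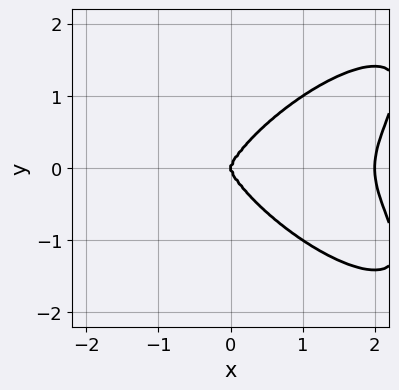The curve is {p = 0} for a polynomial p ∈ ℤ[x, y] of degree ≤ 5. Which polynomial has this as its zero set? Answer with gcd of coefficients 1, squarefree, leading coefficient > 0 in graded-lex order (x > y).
x^4 - x^2*y^2 + 2*y^4 - 2*x^3

1. The degree is 4 — a generic line meets the curve in up to 4 points.
2. Symmetries: mirror symmetry y ↦ −y ⇒ only even powers of y.
3. Against the integer gridlines: one y-axis crossing is at y = 0; the x-axis gridline crossings are at x ∈ {0, 2}.
4. Putting this together gives p.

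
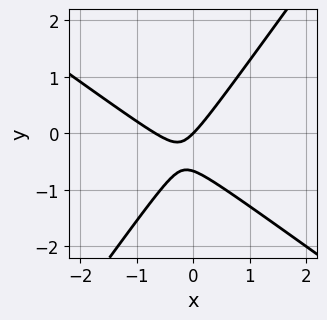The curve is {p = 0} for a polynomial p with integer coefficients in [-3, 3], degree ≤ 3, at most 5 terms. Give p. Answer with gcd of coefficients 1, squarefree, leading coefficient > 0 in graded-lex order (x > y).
(a) The degree is 2 — the shape is more complex than any degree-1 curve.
(b) Reading off the gridlines: it crosses the x-axis at the gridline x = 0; it crosses the y-axis at the gridline y = 0.
(c) Assembling these constraints gives the stated polynomial.

3*x^2 + 2*x*y - 3*y^2 + 2*x - 2*y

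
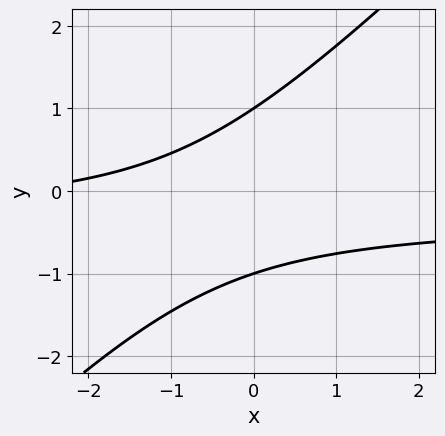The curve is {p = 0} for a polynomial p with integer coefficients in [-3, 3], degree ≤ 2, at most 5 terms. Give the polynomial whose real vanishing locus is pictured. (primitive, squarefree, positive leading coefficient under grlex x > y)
3*x*y - 3*y^2 + x + 3

1. Degree: the shape is more complex than any degree-1 curve, so deg p = 2.
2. Checking where it meets the axes: among the integer gridlines, it crosses the y-axis at y ∈ {-1, 1}; the curve avoids every integer x-axis point in the box.
3. Putting this together gives p.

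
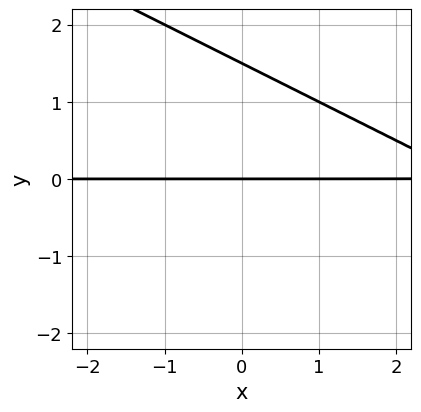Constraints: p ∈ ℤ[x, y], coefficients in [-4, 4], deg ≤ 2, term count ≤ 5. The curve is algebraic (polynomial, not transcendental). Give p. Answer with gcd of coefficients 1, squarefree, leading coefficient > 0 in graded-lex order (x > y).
The degree is 2 — a generic line meets the curve in up to 2 points.
Reading off the gridlines: the visible x-axis segment lies entirely on the curve; it meets the y-axis at y = 0 (among the integer gridlines).
Putting this together gives p.

x*y + 2*y^2 - 3*y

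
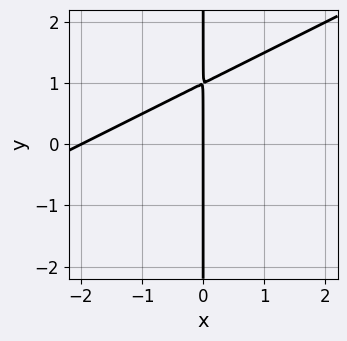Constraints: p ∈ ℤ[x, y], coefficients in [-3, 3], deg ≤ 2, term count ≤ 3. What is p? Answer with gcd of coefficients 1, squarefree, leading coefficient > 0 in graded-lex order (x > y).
(a) Degree: no degree-1 curve has this shape, so deg p = 2.
(b) Reading off the gridlines: every point of the y-axis in the box is on the curve; the x-axis gridline crossings are at x ∈ {-2, 0}.
(c) The integer polynomial consistent with all of this is the stated p.

x^2 - 2*x*y + 2*x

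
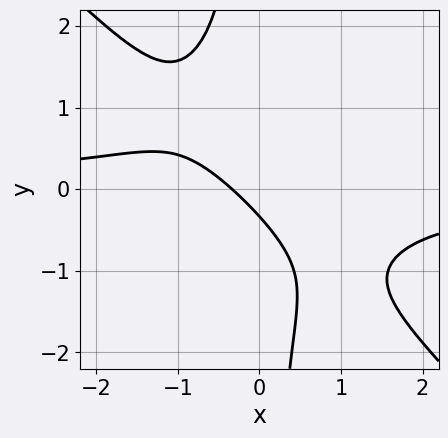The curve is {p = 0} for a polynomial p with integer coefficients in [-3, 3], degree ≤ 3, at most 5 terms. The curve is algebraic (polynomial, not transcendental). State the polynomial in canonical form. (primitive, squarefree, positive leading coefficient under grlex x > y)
(a) deg p = 3. The shape is more complex than any degree-2 curve.
(b) Putting this together gives p.

3*x^2*y + 3*x*y^2 + 3*x + 3*y + 1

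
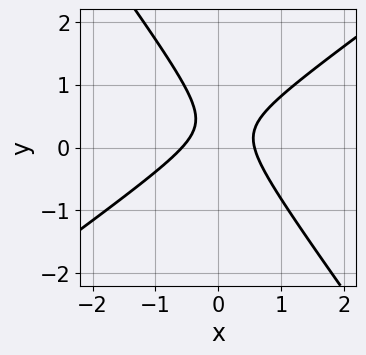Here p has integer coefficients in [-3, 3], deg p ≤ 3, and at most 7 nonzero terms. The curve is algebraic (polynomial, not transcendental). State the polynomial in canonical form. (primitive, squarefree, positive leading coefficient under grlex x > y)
3*x^2 - 2*x*y - 3*y^2 + 2*y - 1

(a) Degree: a generic line meets the curve in up to 2 points, so deg p = 2.
(b) Reading off the gridlines: the curve avoids every integer y-axis point in the box.
(c) Together with the visible shape, these determine p as stated.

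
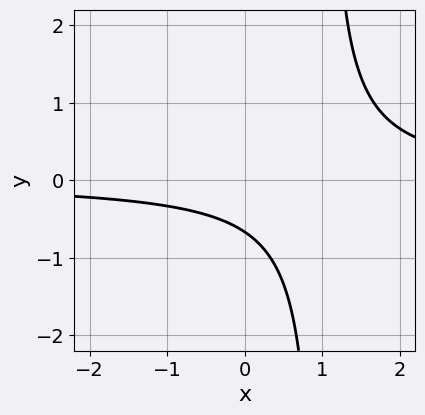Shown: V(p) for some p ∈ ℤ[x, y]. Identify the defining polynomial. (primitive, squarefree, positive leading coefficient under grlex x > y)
First, degree: no degree-1 curve has this shape, so deg p = 2.
Next, reading off the gridlines: the curve avoids every integer x-axis point in the box.
Finally, together with the visible shape, these determine p as stated.

3*x*y - 3*y - 2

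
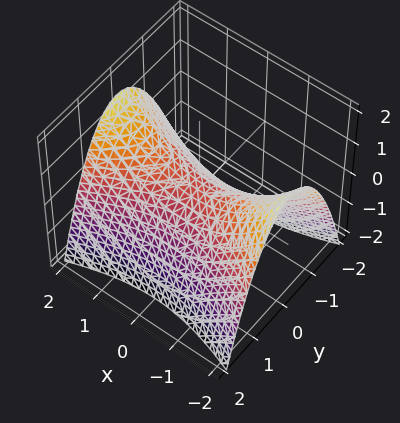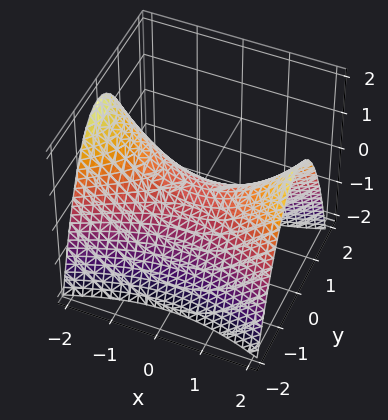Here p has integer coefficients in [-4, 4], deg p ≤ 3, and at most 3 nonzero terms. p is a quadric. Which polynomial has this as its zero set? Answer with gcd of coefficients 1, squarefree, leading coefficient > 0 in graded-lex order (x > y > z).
x^2 - 3*y^2 - 3*z

(a) deg p = 2.
(b) Symmetries: it's symmetric under y → −y, forcing even powers of y; the x ↦ −x reflection is a symmetry, so x appears only in even powers.
(c) Observable constraints: it meets the z-axis at z = 0 (among the integer gridlines); it crosses the x-axis at the gridline x = 0; it meets the y-axis at y = 0 (among the integer gridlines).
(d) The integer polynomial consistent with all of this is the stated p.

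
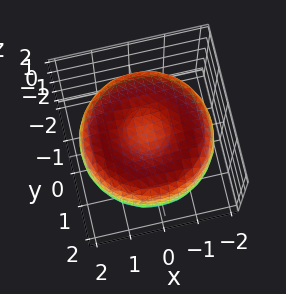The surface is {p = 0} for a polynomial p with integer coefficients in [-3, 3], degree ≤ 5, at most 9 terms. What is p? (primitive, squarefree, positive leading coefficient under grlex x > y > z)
x^4 + 2*x^2*y^2 + y^4 - 3*x^2 - 3*y^2 + 3*z^2 - 2

1. deg p = 4. The shape is more complex than any degree-3 surface.
2. Symmetry: the z-axis is an axis of rotation, so x and y enter only as x² + y².
3. Reading off the gridlines: a circular section at z = -1 has radius between 0 and 1.
4. The integer polynomial consistent with all of this is the stated p.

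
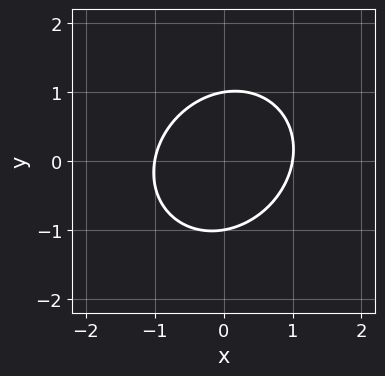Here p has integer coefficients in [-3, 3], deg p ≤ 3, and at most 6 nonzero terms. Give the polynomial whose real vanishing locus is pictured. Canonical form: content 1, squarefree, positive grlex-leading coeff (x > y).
First, the degree is 2 — the shape is more complex than any degree-1 curve.
Next, from the axis intercepts and sections: the y-axis gridline crossings are at y ∈ {-1, 1}; the x-axis gridline crossings are at x ∈ {-1, 1}.
Finally, solving for integer coefficients yields p as stated.

3*x^2 - x*y + 3*y^2 - 3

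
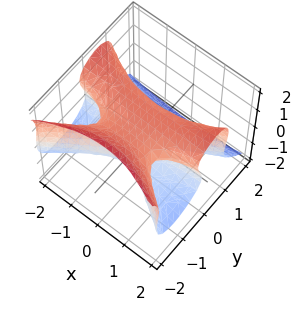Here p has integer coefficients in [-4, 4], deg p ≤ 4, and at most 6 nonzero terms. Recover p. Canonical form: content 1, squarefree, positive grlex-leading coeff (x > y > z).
x^2*y - 2*y^3 - 2*z^3 - 2*y^2 + 3*z^2

The degree is 3 — no degree-2 surface has this shape.
From the axis intercepts and sections: it crosses the z-axis at the gridline z = 0; every point of the x-axis in the box is on the surface.
Matching integer coefficients to the picture gives p. Check: (0, -1, 0) on the y-axis lies on the surface, and p(0, -1, 0) = 0. ✓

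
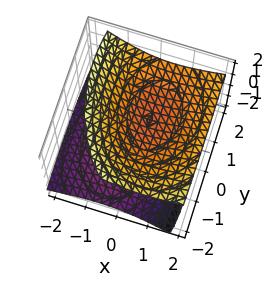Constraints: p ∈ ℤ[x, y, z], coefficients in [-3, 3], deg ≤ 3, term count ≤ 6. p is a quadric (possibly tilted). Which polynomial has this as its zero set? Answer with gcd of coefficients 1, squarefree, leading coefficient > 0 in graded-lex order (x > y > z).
2*x^2 - 2*x*z + y^2 - y*z - 3*z^2 + 1

There are 2 components. They look like related sheets of one shape, so recover p as a whole.
Degree: no degree-1 surface has this shape, so deg p = 2.
Reading off the gridlines: the surface avoids every integer x-axis point in the box; it misses every integer gridline on the y-axis.
Matching integer coefficients to the picture gives p.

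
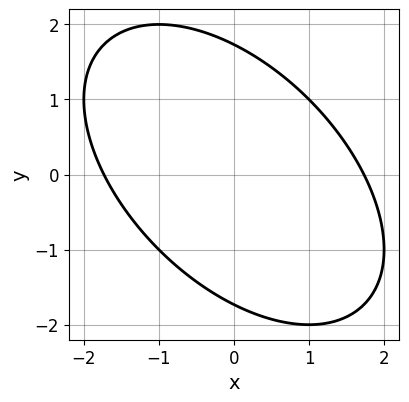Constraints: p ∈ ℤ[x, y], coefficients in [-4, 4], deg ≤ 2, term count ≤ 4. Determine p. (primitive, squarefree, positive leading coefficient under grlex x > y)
x^2 + x*y + y^2 - 3

First, the degree is 2 — a generic line meets the curve in up to 2 points.
Finally, matching integer coefficients to the picture gives p.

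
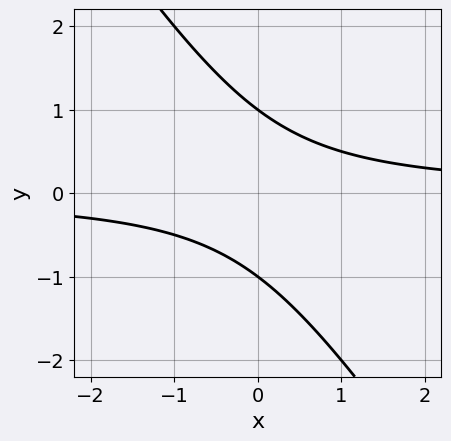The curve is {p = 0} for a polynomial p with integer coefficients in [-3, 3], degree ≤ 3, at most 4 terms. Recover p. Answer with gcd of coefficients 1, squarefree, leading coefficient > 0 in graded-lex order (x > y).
1. The degree is 2 — the shape is more complex than any degree-1 curve.
2. Observable constraints: it misses every integer gridline on the x-axis; among the integer gridlines, it crosses the y-axis at y ∈ {-1, 1}.
3. These observations pin down the coefficients.

3*x*y + 2*y^2 - 2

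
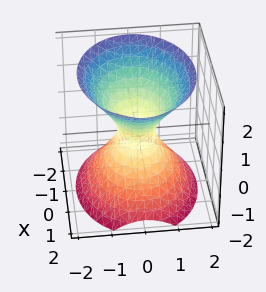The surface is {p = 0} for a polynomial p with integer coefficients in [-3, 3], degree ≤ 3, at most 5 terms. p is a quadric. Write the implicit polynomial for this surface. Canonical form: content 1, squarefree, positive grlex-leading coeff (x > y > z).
2*x^2 + 3*y^2 - 2*z^2 - 1

Degree: an hourglass — one-sheet hyperboloid; a quadric, so deg p = 2.
Symmetries: the z ↦ −z reflection is a symmetry, so z appears only in even powers; the x ↦ −x reflection is a symmetry, so x appears only in even powers; the y ↦ −y reflection is a symmetry, so y appears only in even powers.
Checking where it meets the axes: no z-intercept at any integer in the box.
Putting this together gives p.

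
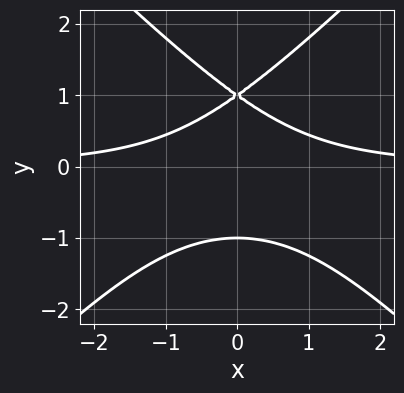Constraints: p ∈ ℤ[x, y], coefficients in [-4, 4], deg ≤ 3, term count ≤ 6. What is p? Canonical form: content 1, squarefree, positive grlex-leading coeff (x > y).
1. The degree is 3 — the shape is more complex than any degree-2 curve.
2. Symmetries: the x ↦ −x reflection is a symmetry, so x appears only in even powers.
3. From the axis intercepts and sections: among the integer gridlines, it crosses the y-axis at y ∈ {-1, 1}; no x-intercept at any integer in the box.
4. Fitting integer coefficients to these (and the overall shape) gives p.

x^2*y - y^3 + y^2 + y - 1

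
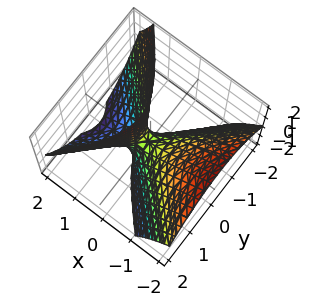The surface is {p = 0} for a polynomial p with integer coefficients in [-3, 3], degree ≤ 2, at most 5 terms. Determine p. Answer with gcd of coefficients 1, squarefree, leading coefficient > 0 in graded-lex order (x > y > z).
3*x^2 + 3*x*z - 3*y^2 - z

First, degree: the shape is more complex than any degree-1 surface, so deg p = 2.
Next, from the visible intercepts: it meets the x-axis at x = 0 (among the integer gridlines); it crosses the y-axis at the gridline y = 0; one z-axis crossing is at z = 0.
Finally, fitting integer coefficients to these (and the overall shape) gives p.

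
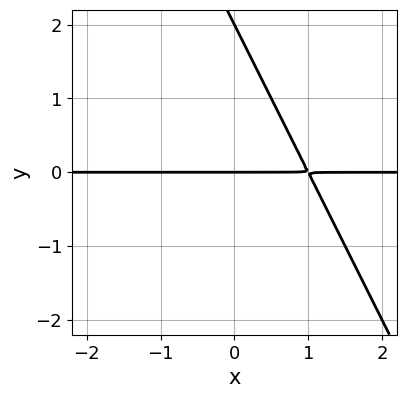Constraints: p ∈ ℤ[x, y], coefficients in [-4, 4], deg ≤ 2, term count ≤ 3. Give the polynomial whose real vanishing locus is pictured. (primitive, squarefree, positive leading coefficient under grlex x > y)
deg p = 2.
From the axis intercepts and sections: every point of the x-axis in the box is on the curve; among the integer gridlines, it crosses the y-axis at y ∈ {0, 2}.
Assembling these constraints gives the stated polynomial.

2*x*y + y^2 - 2*y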